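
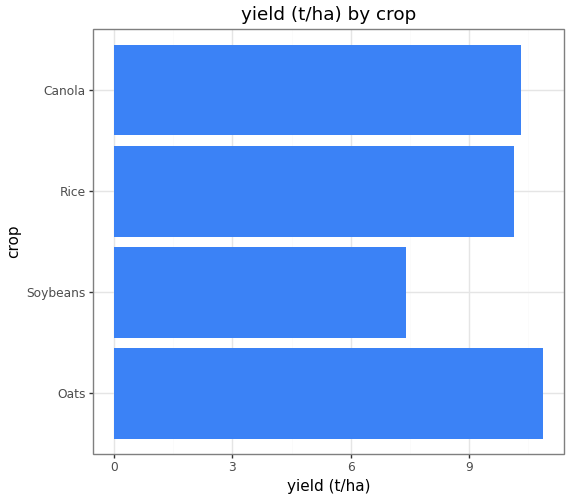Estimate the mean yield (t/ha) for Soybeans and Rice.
≈ 8

(7 + 10) / 2 ≈ 8.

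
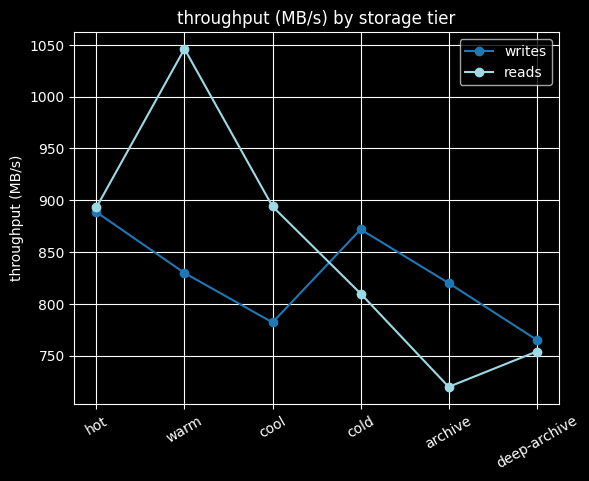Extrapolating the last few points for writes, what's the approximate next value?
Last three: 850, 800, 750 → slope ≈ -50/step → next ≈ 700.

≈ 700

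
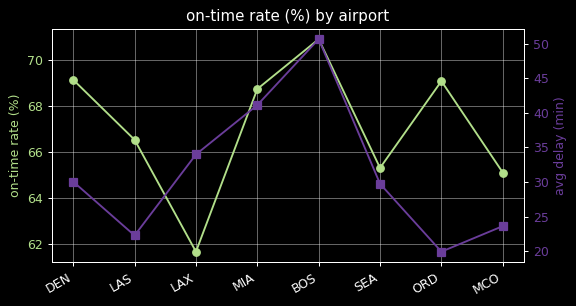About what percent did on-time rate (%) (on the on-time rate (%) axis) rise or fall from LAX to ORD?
LAX ≈ 62, ORD ≈ 69; (69 − 62) / 62 ≈ +11.3%.

≈ +11.3%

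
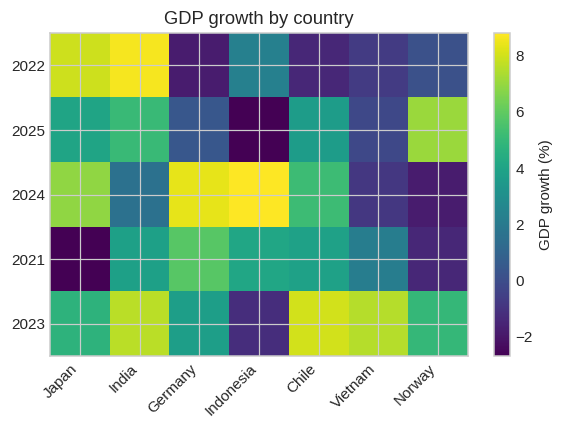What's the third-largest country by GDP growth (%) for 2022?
Top 4 for 2022: India ≈ 9, Japan ≈ 8, Indonesia ≈ 2, Norway ≈ 0.

Indonesia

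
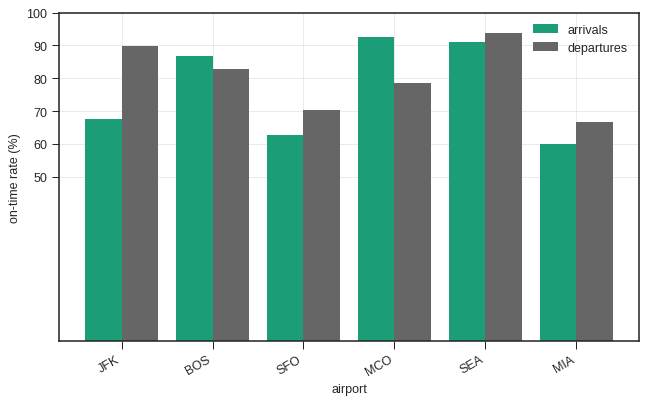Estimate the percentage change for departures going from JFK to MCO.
JFK ≈ 90, MCO ≈ 80; (80 − 90) / 90 ≈ -11.1%.

≈ -11.1%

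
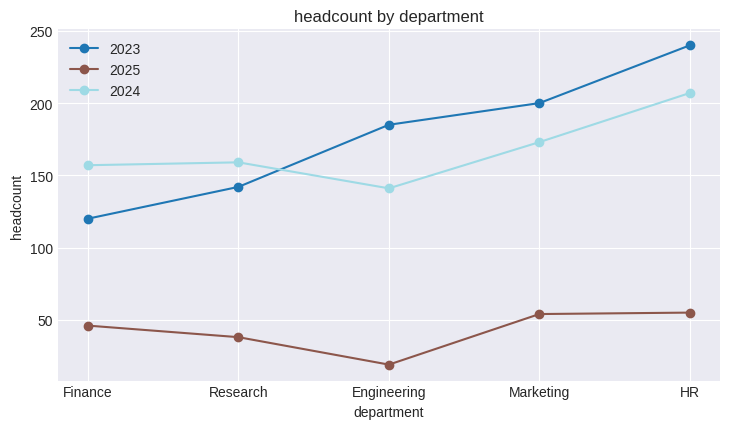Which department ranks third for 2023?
Top 4 for 2023: HR ≈ 240, Marketing ≈ 200, Engineering ≈ 180, Research ≈ 140.

Engineering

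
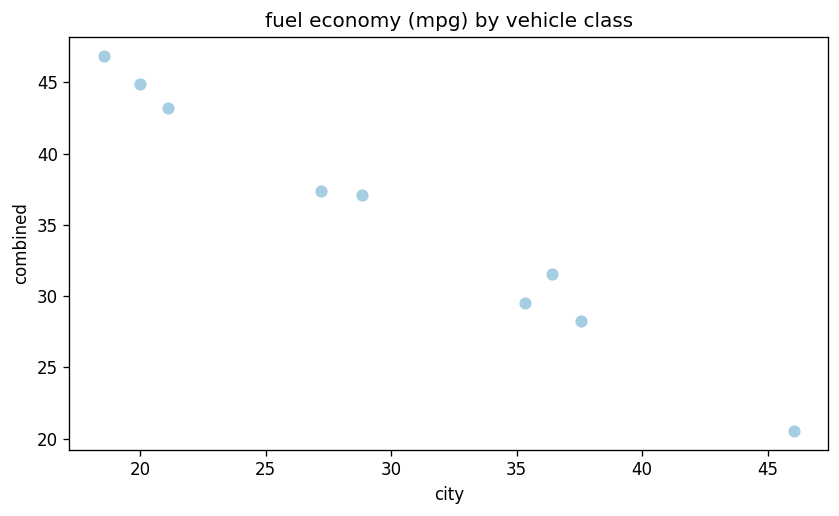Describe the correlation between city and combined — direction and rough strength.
Points are negatively correlated; strong (|r| ≈ 1.0).

negative, strong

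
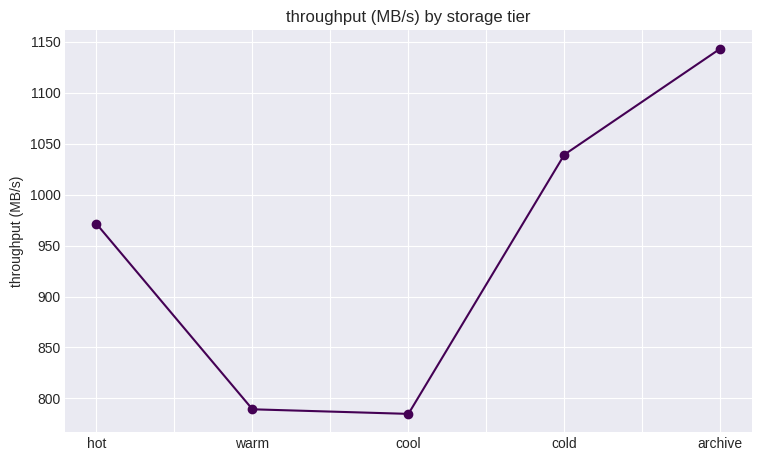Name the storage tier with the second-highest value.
Top 3: archive ≈ 1150, cold ≈ 1050, hot ≈ 950.

cold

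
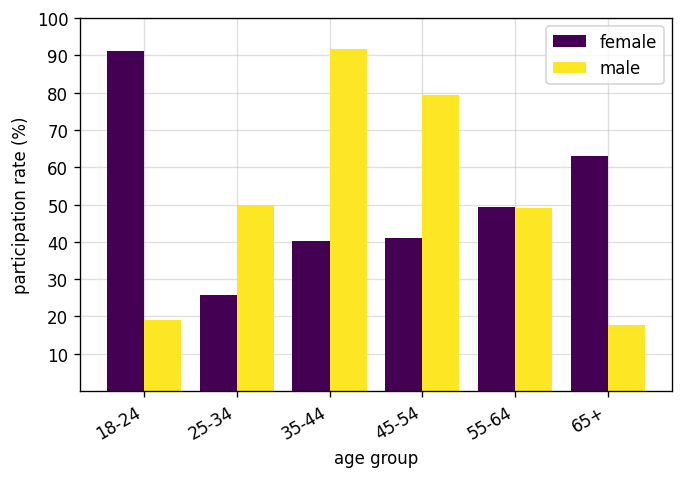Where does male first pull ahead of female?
25-34

18-24: male ≈ 20 vs female ≈ 90 (not yet); 25-34: male ≈ 50 vs female ≈ 30 (first crossover).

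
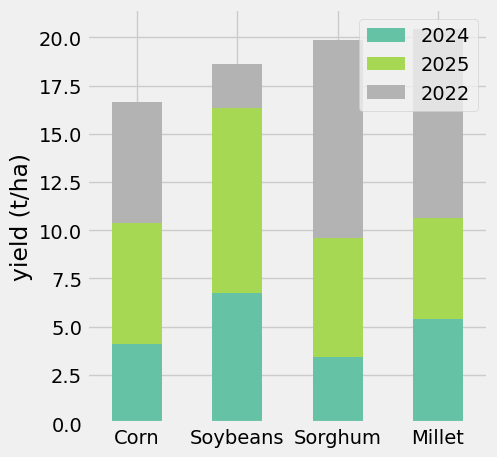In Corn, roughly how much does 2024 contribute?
2024 top ≈ 4, bottom ≈ 0; segment ≈ 4.

≈ 4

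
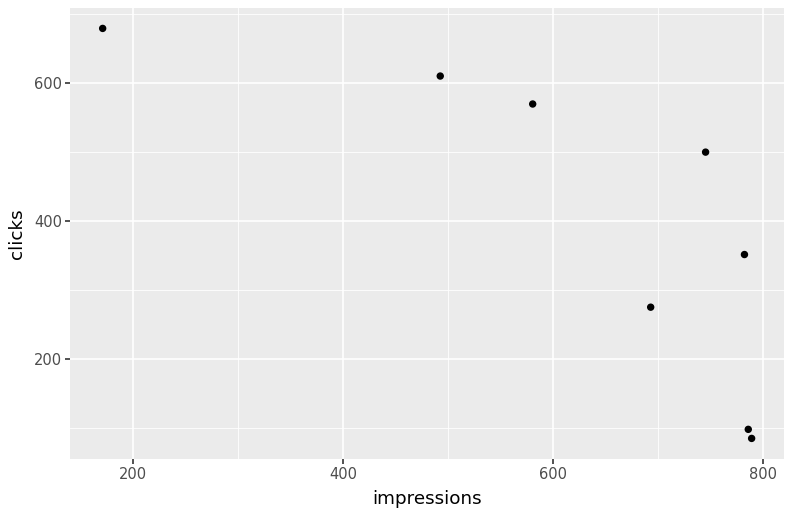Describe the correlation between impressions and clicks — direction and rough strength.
Points are negatively correlated; strong (|r| ≈ 0.8).

negative, strong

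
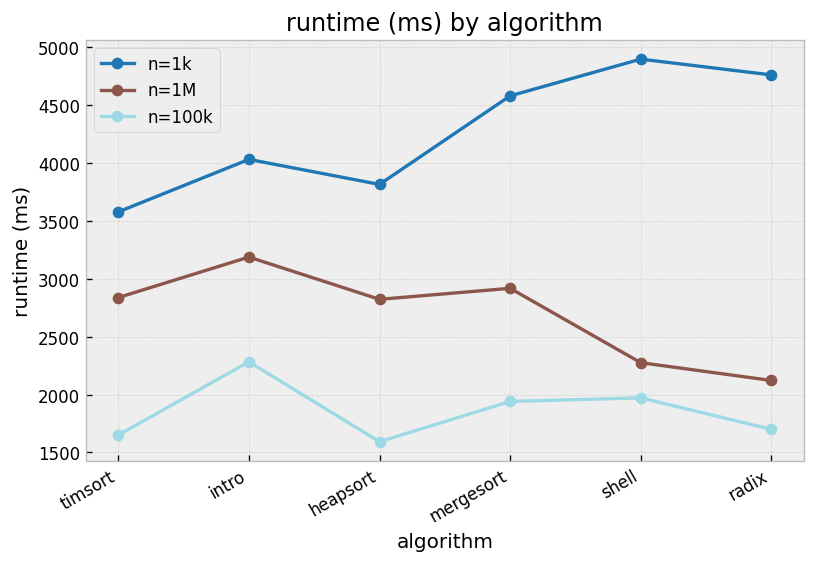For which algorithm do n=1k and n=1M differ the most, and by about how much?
radix: n=1k ≈ 5000, n=1M ≈ 2000 → gap ≈ 3000. Next-largest (shell) is only ≈ 2500.

radix, ≈ 3000 ms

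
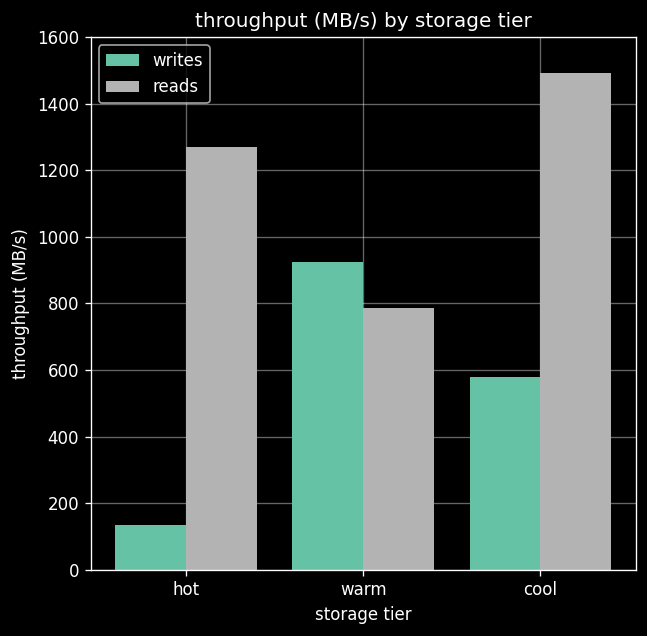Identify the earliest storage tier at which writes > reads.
warm

hot: writes ≈ 200 vs reads ≈ 1200 (not yet); warm: writes ≈ 1000 vs reads ≈ 800 (first crossover).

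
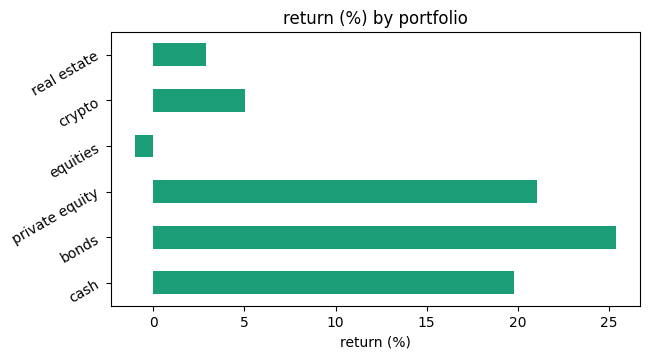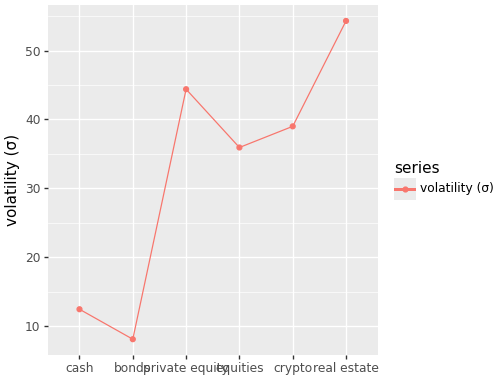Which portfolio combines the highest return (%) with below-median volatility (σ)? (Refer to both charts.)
Chart 2 median volatility (σ) ≈ 35; below-median portfolios: cash, bonds, equities. Among those, bonds has the highest return (%) (≈ 25).

bonds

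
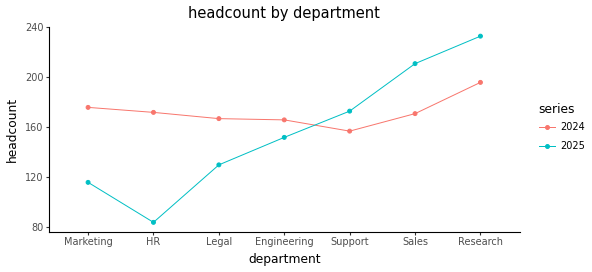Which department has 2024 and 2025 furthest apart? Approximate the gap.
HR: 2024 ≈ 180, 2025 ≈ 80 → gap ≈ 100. Next-largest (Marketing) is only ≈ 60.

HR, ≈ 100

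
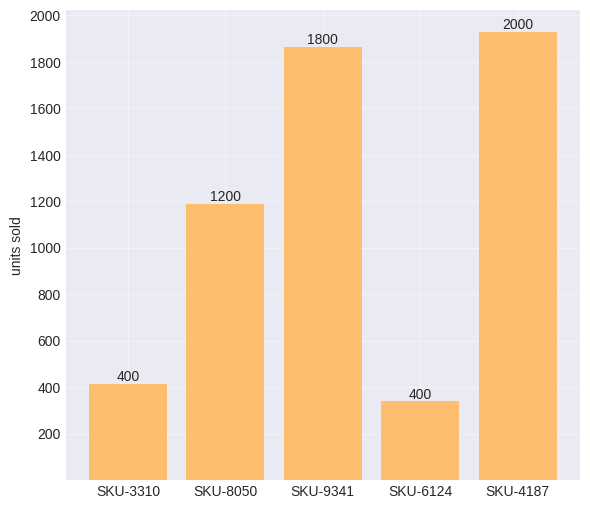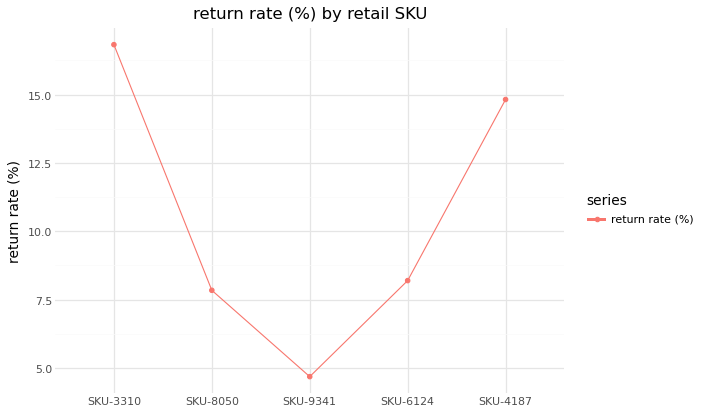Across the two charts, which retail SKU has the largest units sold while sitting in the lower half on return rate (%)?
Chart 2 median return rate (%) ≈ 8; below-median retail SKUs: SKU-8050, SKU-9341. Among those, SKU-9341 has the highest units sold (≈ 1800).

SKU-9341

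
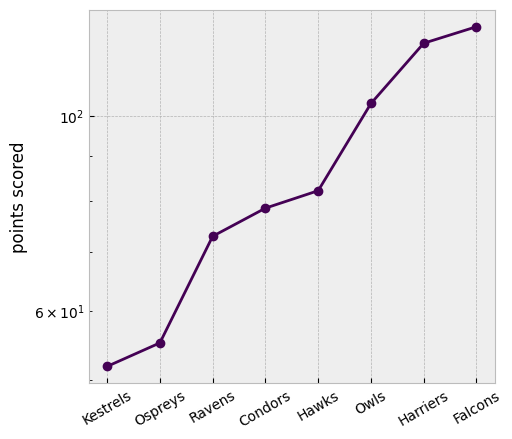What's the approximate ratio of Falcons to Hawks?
≈ 1.62×

Falcons ≈ 130, Hawks ≈ 80; 130/80 ≈ 1.62.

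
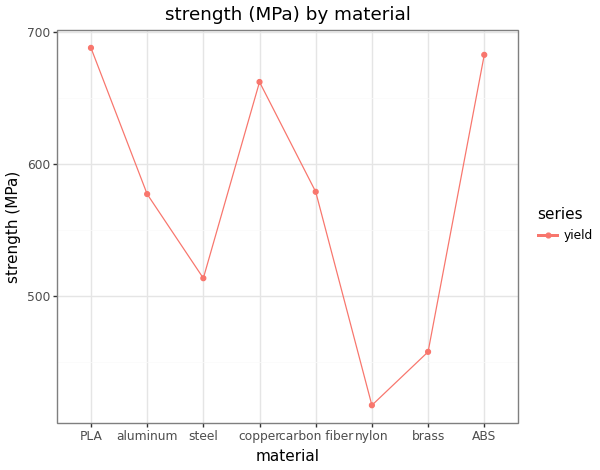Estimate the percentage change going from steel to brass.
≈ -14.3%

steel ≈ 525, brass ≈ 450; (450 − 525) / 525 ≈ -14.3%.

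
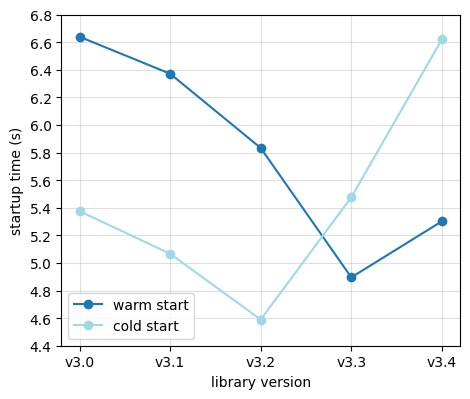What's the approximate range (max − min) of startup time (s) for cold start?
Max v3.4 ≈ 6.6, min v3.2 ≈ 4.6; range ≈ 2.0.

≈ 2.0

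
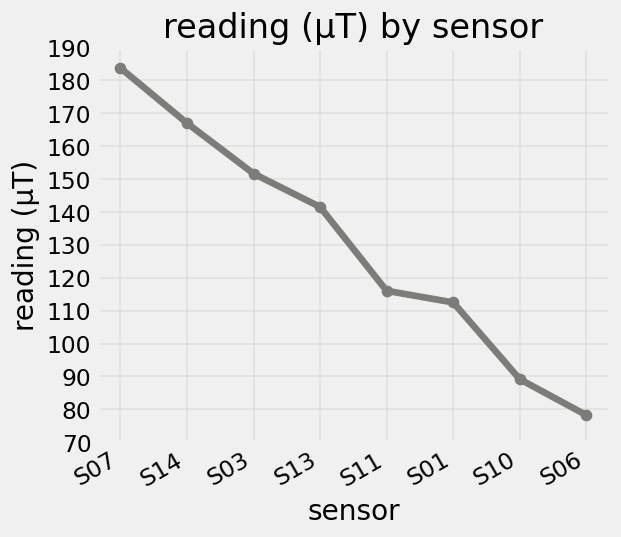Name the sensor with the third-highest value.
Top 4: S07 ≈ 180, S14 ≈ 170, S03 ≈ 150, S13 ≈ 140.

S03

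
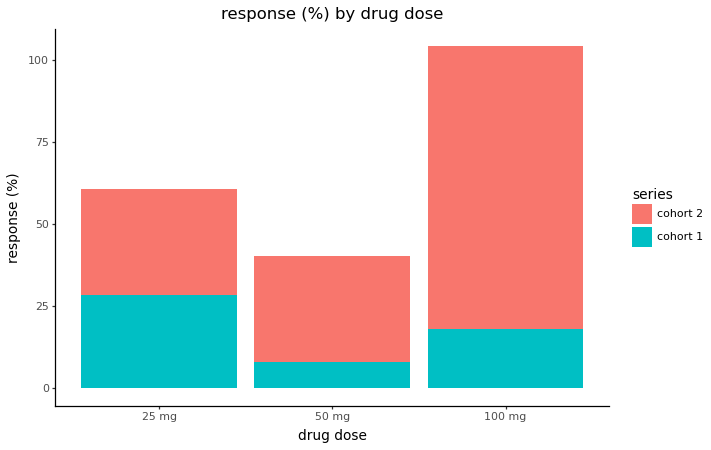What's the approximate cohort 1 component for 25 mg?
cohort 1 top ≈ 30, bottom ≈ 0; segment ≈ 30.

≈ 30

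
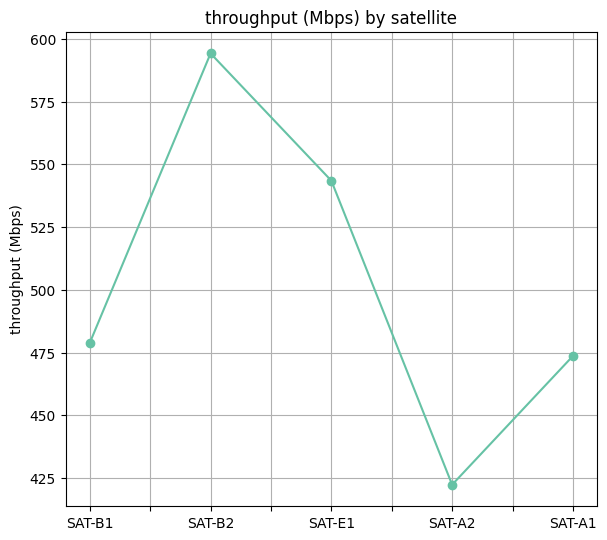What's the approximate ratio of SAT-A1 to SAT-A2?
≈ 1.14×

SAT-A1 ≈ 480, SAT-A2 ≈ 420; 480/420 ≈ 1.14.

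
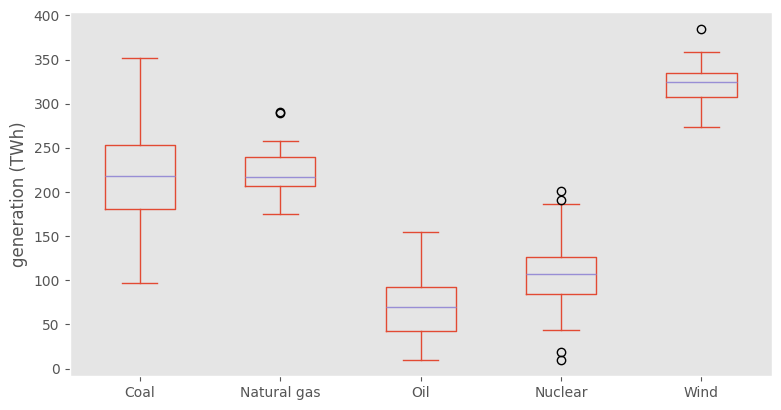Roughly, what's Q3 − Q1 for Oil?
Q3 ≈ 100, Q1 ≈ 50; IQR ≈ 50.

≈ 50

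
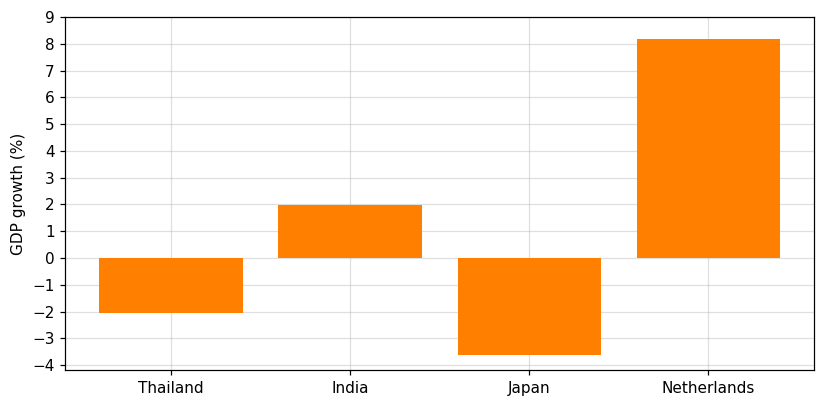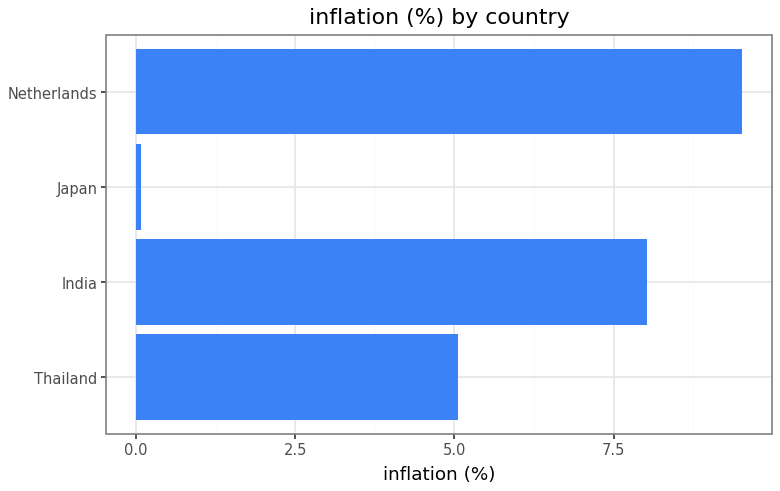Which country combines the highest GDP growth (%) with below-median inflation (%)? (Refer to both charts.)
Thailand

Chart 2 median inflation (%) ≈ 7; below-median countries: Thailand, Japan. Among those, Thailand has the highest GDP growth (%) (≈ -2).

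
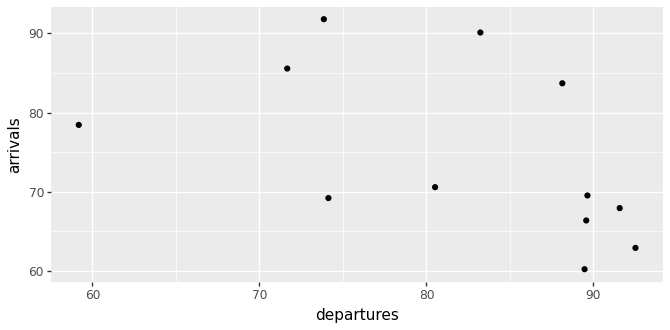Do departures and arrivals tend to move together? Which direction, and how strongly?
Points are negatively correlated; moderate (|r| ≈ 0.5).

negative, moderate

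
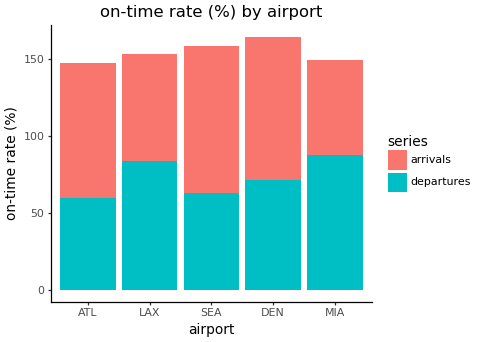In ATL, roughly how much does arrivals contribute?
≈ 80

arrivals top ≈ 140, bottom ≈ 60; segment ≈ 80.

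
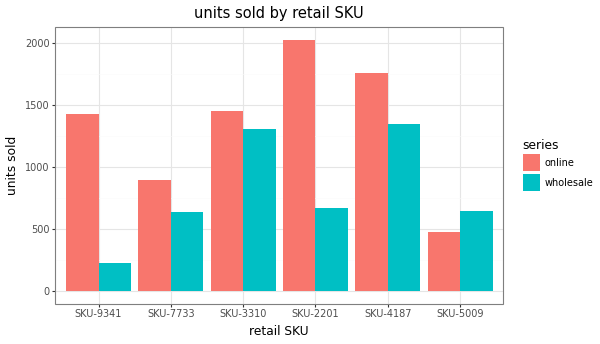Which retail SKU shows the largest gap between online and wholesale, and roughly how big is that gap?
SKU-2201, ≈ 1400

SKU-2201: online ≈ 2000, wholesale ≈ 600 → gap ≈ 1400. Next-largest (SKU-9341) is only ≈ 1200.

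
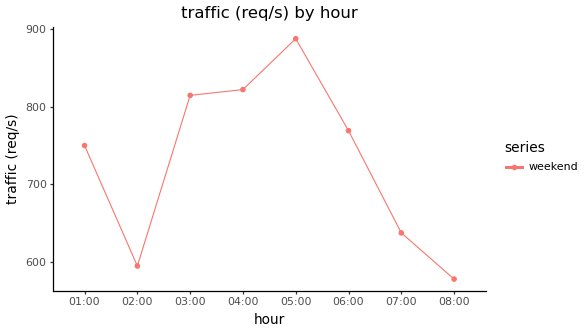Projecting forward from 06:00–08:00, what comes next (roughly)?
Last three: 750, 650, 600 → slope ≈ -75/step → next ≈ 525.

≈ 525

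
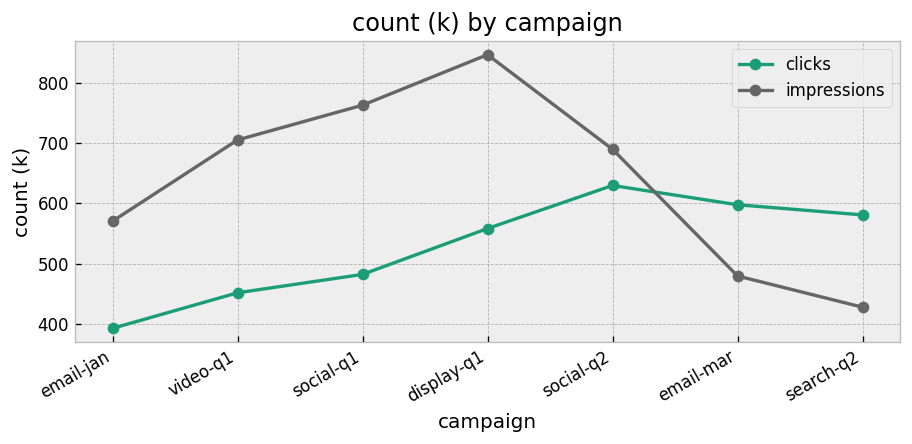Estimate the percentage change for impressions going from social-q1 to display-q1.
≈ +13.3%

social-q1 ≈ 750, display-q1 ≈ 850; (850 − 750) / 750 ≈ +13.3%.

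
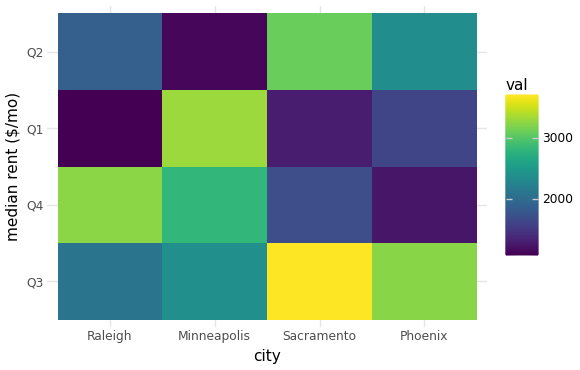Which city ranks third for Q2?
Raleigh

Top 4 for Q2: Sacramento ≈ 3000, Phoenix ≈ 2500, Raleigh ≈ 2000, Minneapolis ≈ 1000.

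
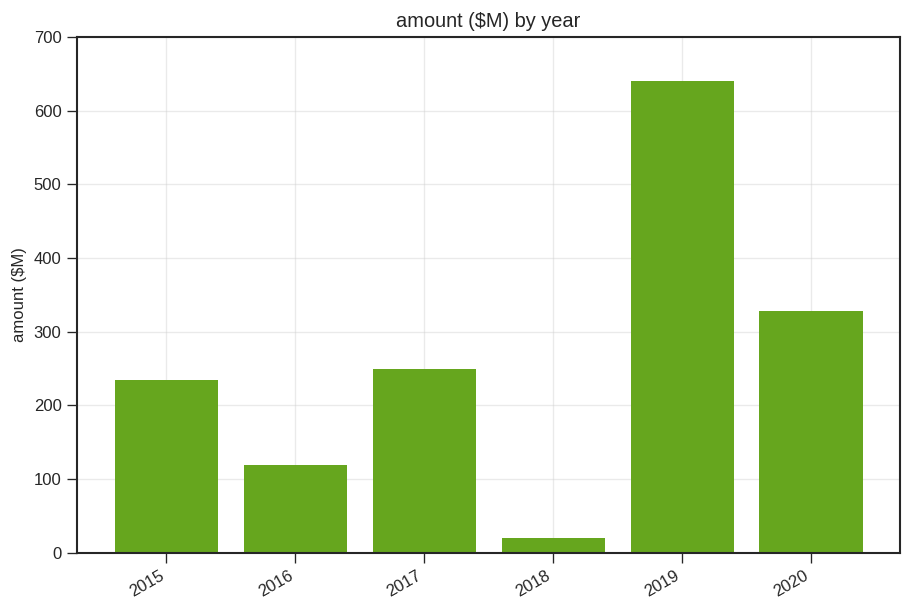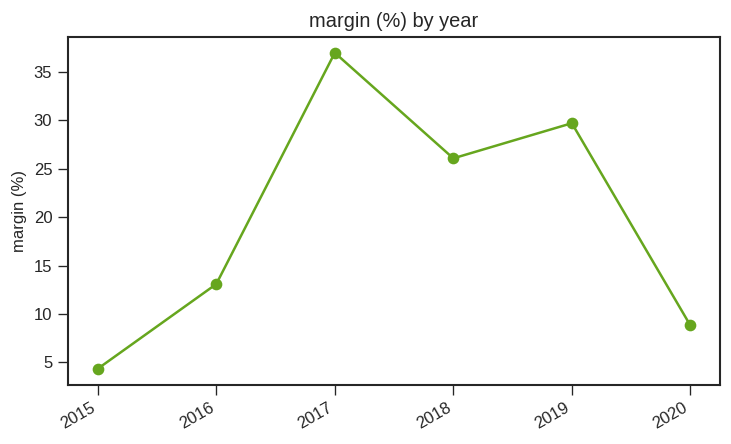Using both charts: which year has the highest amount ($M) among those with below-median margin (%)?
2020

Chart 2 median margin (%) ≈ 20; below-median years: 2015, 2016, 2020. Among those, 2020 has the highest amount ($M) (≈ 300).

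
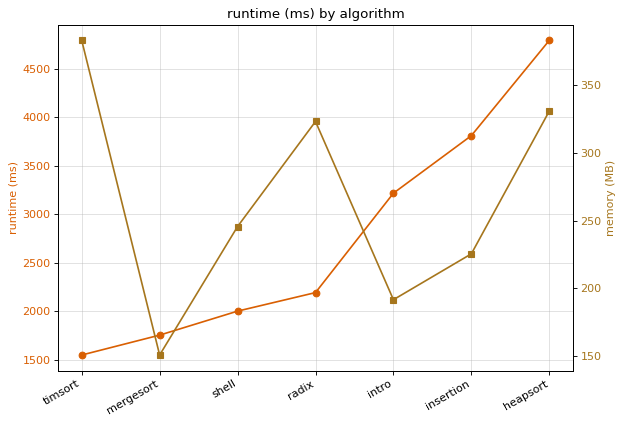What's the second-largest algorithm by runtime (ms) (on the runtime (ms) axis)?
Top 3 (on the runtime (ms) axis): heapsort ≈ 5000, insertion ≈ 4000, intro ≈ 3000.

insertion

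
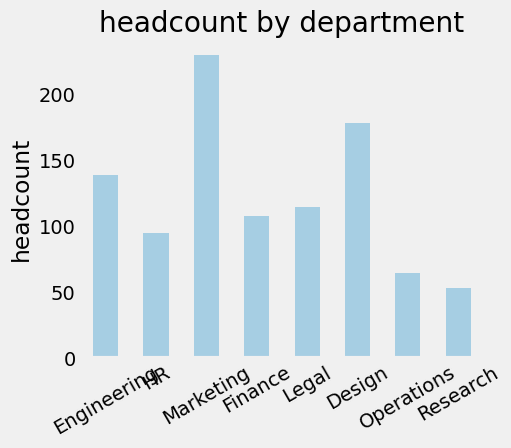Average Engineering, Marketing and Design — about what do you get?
≈ 187

(140 + 240 + 180) / 3 ≈ 187.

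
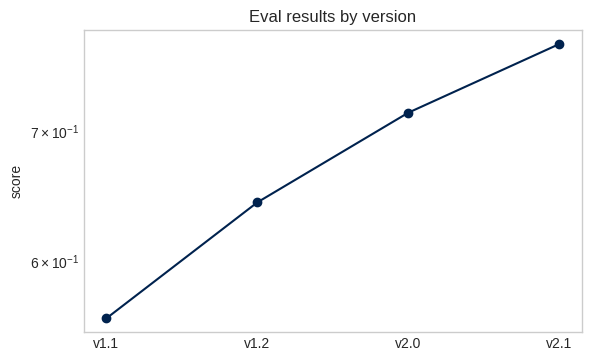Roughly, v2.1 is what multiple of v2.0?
v2.1 ≈ 0.78, v2.0 ≈ 0.72; 0.78/0.72 ≈ 1.08.

≈ 1.08×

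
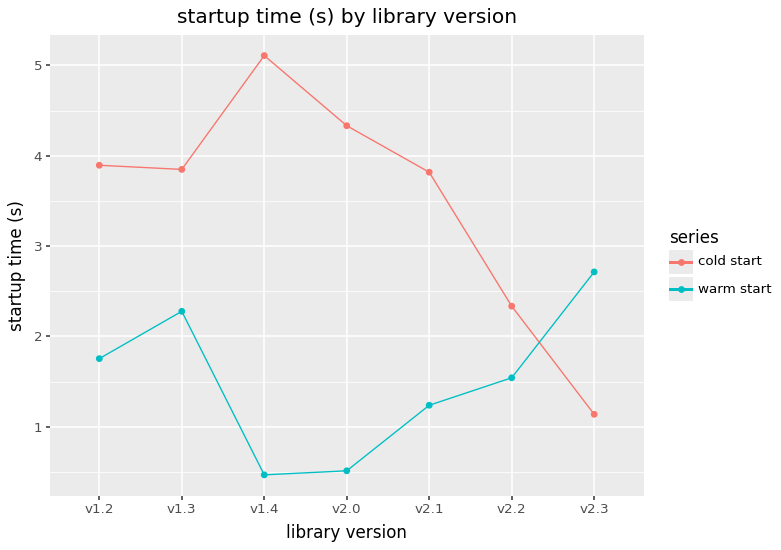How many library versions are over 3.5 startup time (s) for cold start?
5

Above 3.5: v1.2, v1.3, v1.4, v2.0, v2.1.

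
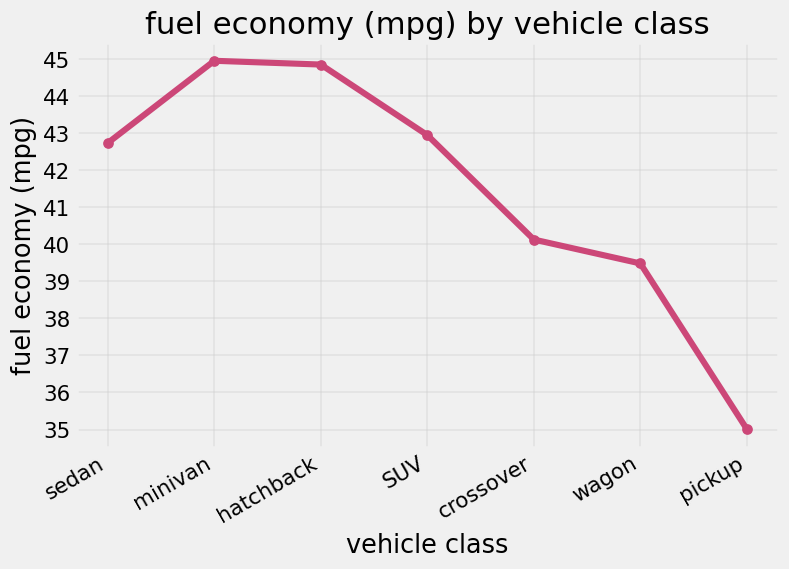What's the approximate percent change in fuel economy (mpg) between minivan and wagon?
minivan ≈ 45, wagon ≈ 39; (39 − 45) / 45 ≈ -13.3%.

≈ -13.3%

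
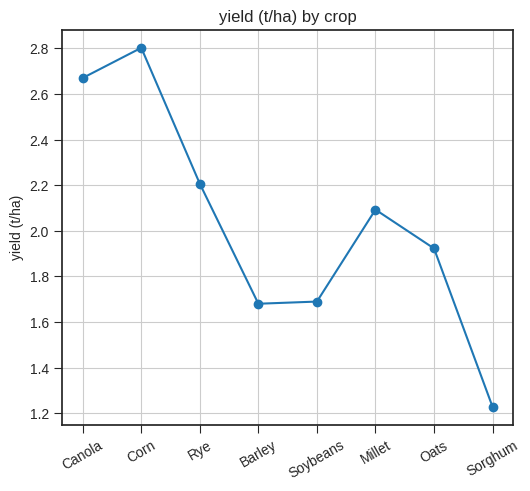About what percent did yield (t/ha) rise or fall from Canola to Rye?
≈ -15.4%

Canola ≈ 2.6, Rye ≈ 2.2; (2.2 − 2.6) / 2.6 ≈ -15.4%.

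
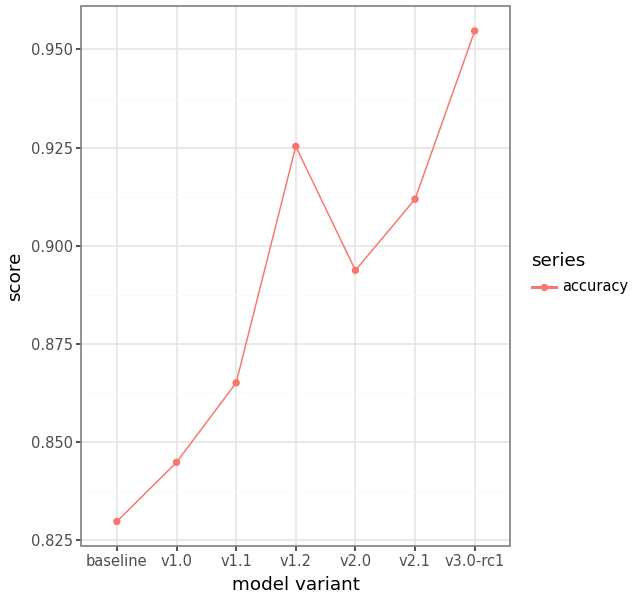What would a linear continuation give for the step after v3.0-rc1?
≈ 0.99

Last three: 0.90, 0.92, 0.96 → slope ≈ 0.03/step → next ≈ 0.99.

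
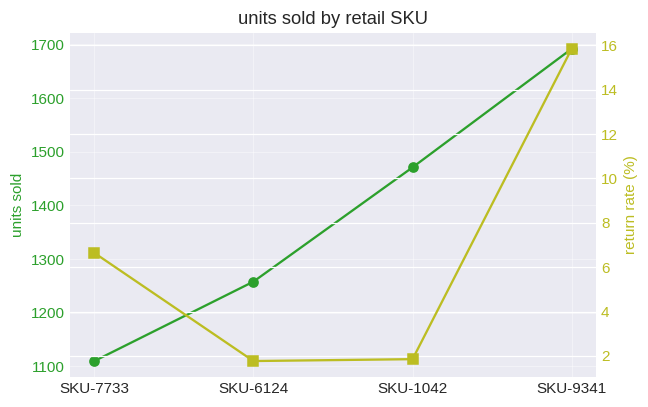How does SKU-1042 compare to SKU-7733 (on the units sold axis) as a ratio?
≈ 1.32×

SKU-1042 ≈ 1450, SKU-7733 ≈ 1100; 1450/1100 ≈ 1.32.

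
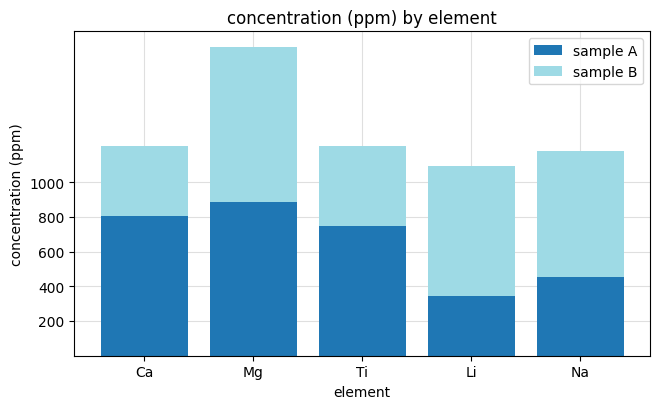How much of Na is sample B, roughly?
sample B top ≈ 1200, bottom ≈ 400; segment ≈ 800.

≈ 800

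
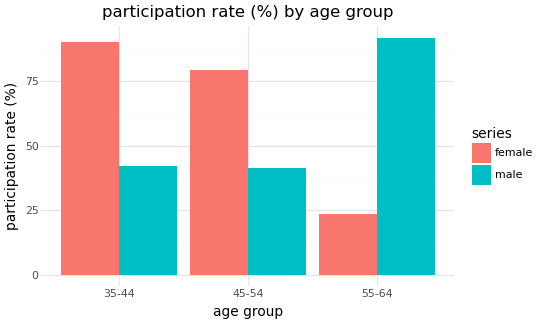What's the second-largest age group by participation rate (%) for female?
Top 3 for female: 35-44 ≈ 90, 45-54 ≈ 80, 55-64 ≈ 20.

45-54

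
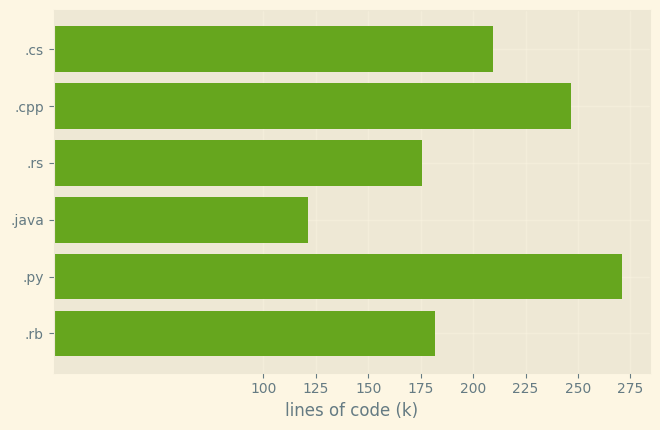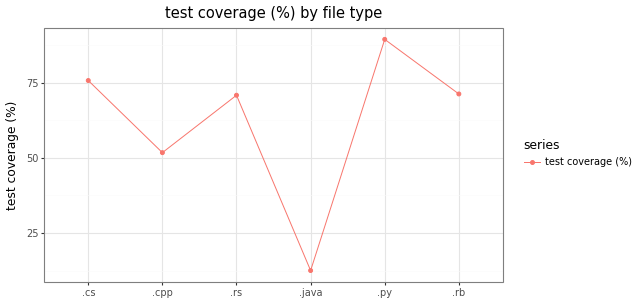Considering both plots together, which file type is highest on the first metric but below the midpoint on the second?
Chart 2 median test coverage (%) ≈ 70; below-median file types: .cpp, .rs, .java. Among those, .cpp has the highest lines of code (k) (≈ 250).

.cpp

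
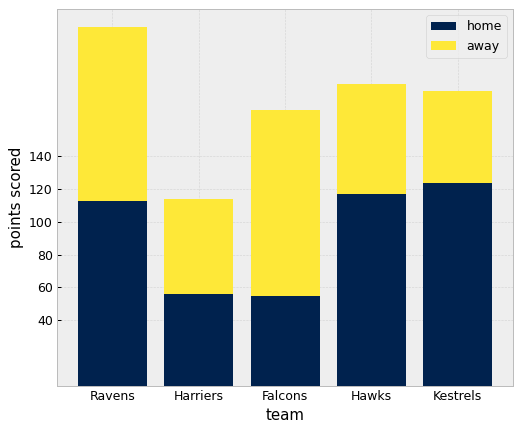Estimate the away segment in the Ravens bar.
away top ≈ 220, bottom ≈ 120; segment ≈ 100.

≈ 100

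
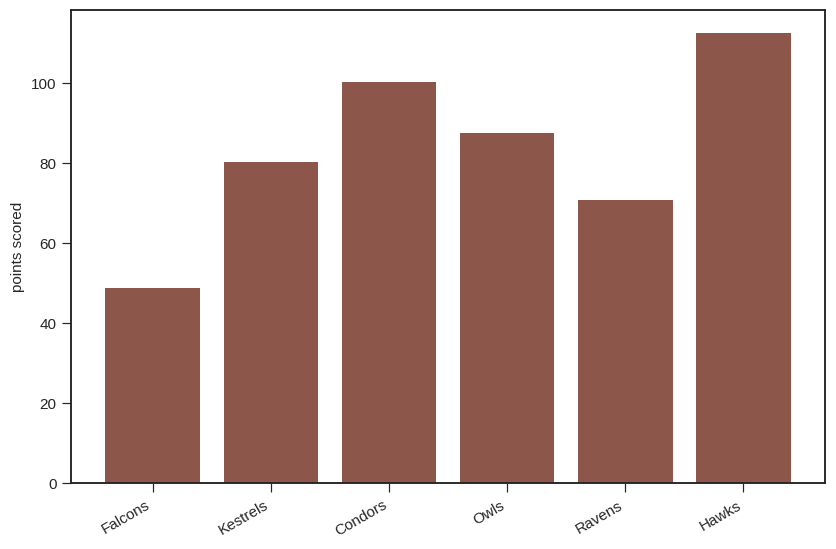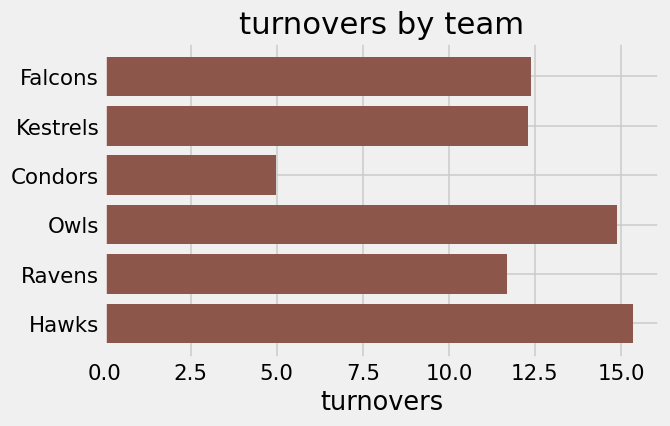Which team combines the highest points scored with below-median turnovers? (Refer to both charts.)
Condors

Chart 2 median turnovers ≈ 12; below-median teams: Kestrels, Condors, Ravens. Among those, Condors has the highest points scored (≈ 100).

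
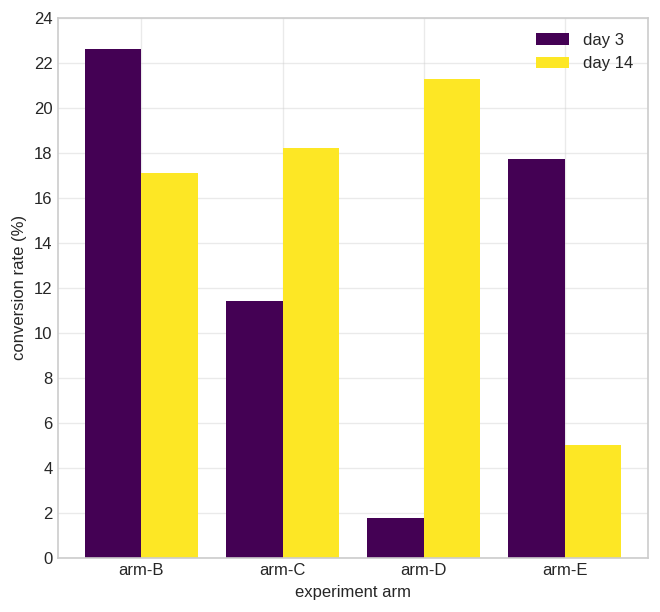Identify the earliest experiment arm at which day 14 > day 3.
arm-C

arm-B: day 14 ≈ 18 vs day 3 ≈ 22 (not yet); arm-C: day 14 ≈ 18 vs day 3 ≈ 12 (first crossover).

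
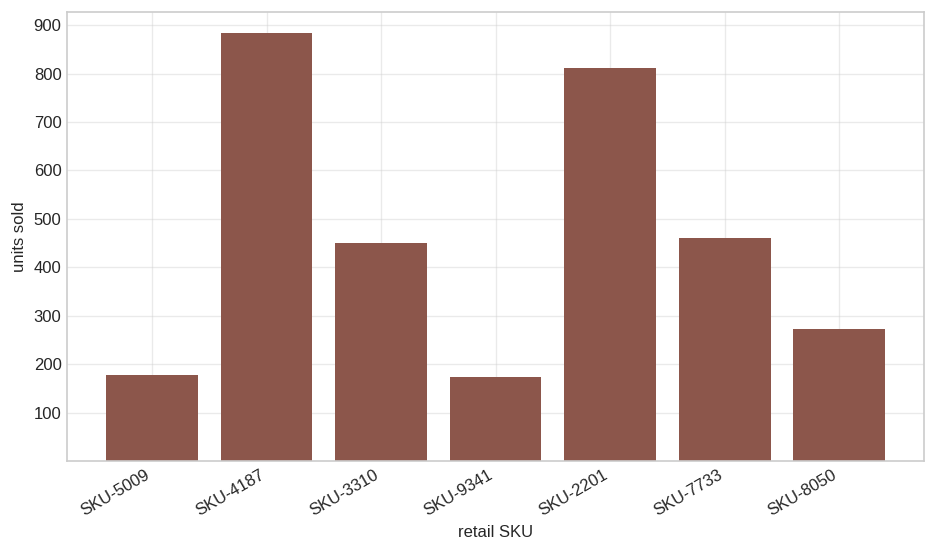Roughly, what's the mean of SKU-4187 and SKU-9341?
≈ 550

(900 + 200) / 2 ≈ 550.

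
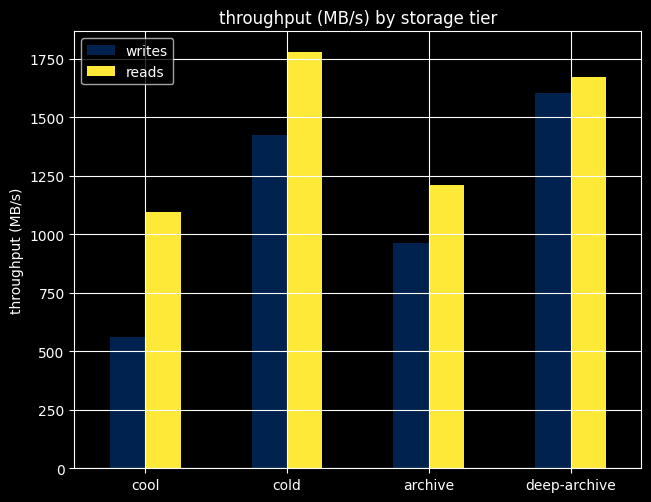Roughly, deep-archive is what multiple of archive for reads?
deep-archive ≈ 1600, archive ≈ 1200; 1600/1200 ≈ 1.33.

≈ 1.33×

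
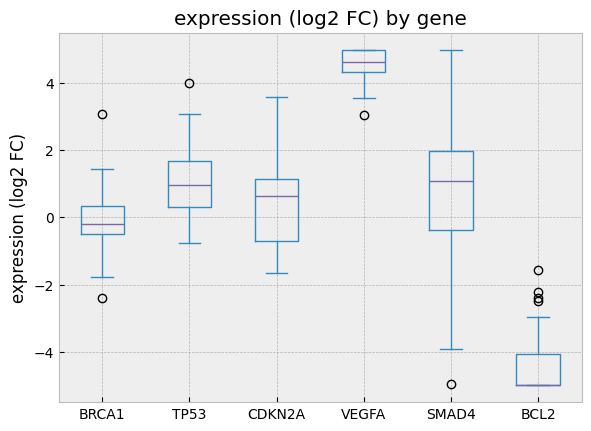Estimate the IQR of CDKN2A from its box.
Q3 ≈ 1, Q1 ≈ -1; IQR ≈ 2.

≈ 2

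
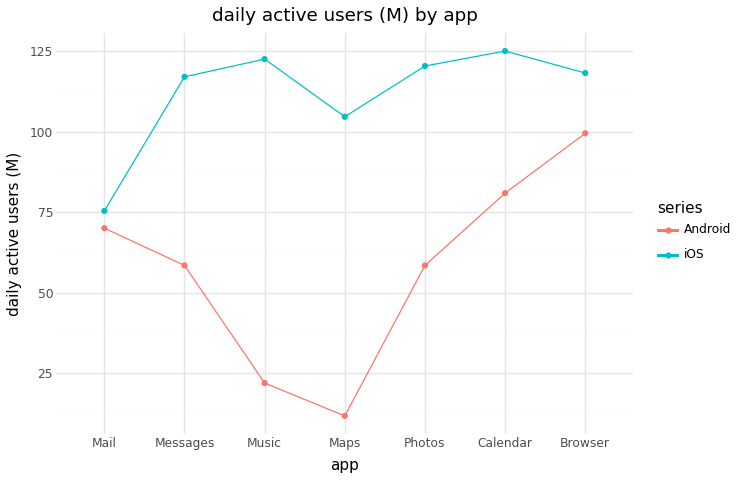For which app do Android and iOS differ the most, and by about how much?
Music, ≈ 100 M

Music: Android ≈ 20, iOS ≈ 120 → gap ≈ 100. Next-largest (Maps) is only ≈ 90.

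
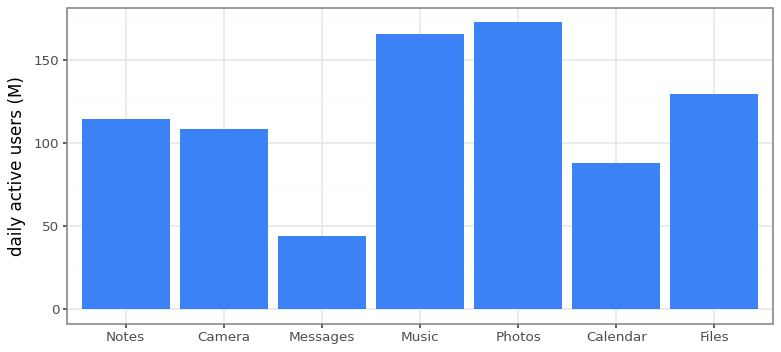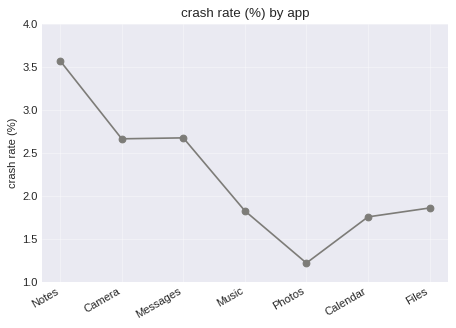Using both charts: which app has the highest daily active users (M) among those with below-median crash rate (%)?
Chart 2 median crash rate (%) ≈ 2; below-median apps: Music, Photos, Calendar. Among those, Photos has the highest daily active users (M) (≈ 180).

Photos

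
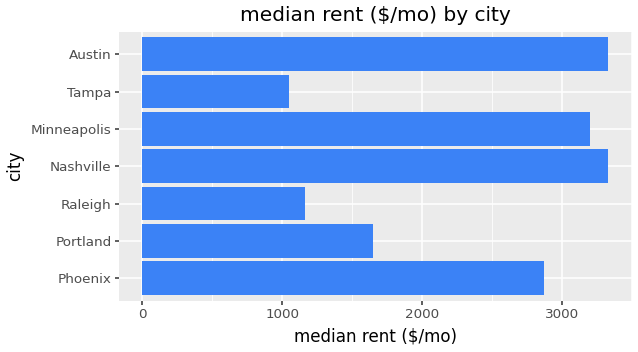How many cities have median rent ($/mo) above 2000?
4

Above 2000: Phoenix, Nashville, Minneapolis, Austin.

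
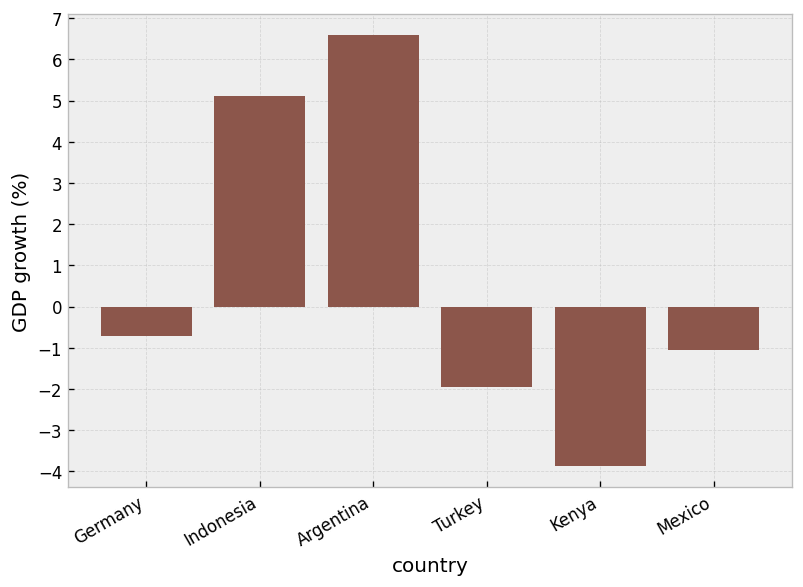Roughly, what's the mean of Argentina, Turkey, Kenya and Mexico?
≈ 0

(7 + -2 + -4 + -1) / 4 ≈ 0.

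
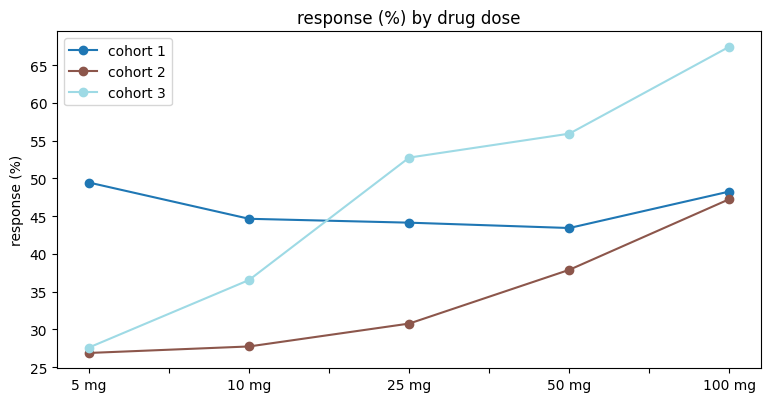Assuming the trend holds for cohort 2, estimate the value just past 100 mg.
≈ 52.5

Last three: 30, 40, 45 → slope ≈ 7.5/step → next ≈ 52.5.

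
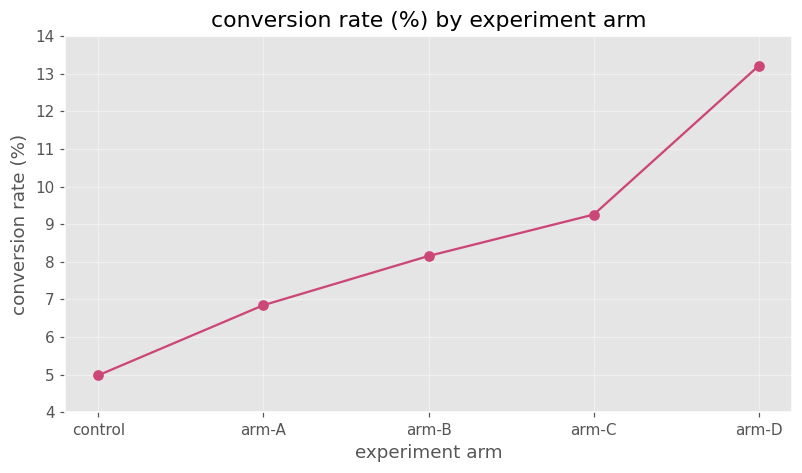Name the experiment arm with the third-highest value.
arm-B

Top 4: arm-D ≈ 13, arm-C ≈ 9, arm-B ≈ 8, arm-A ≈ 7.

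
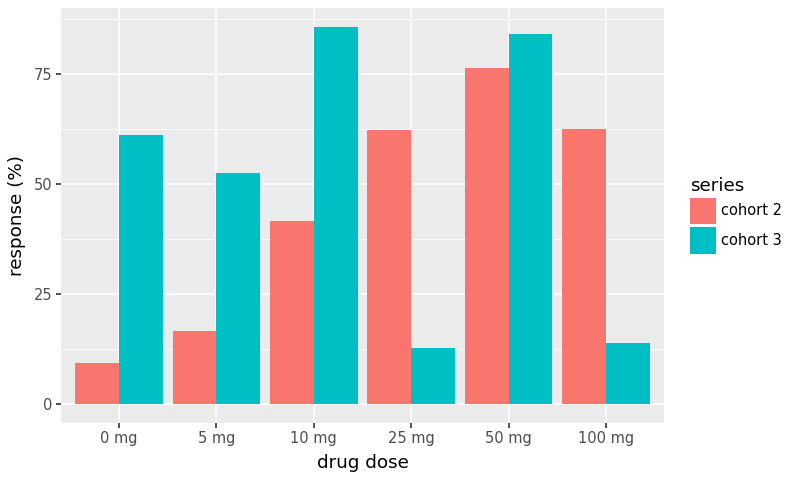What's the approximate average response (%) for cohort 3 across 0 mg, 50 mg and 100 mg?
(60 + 80 + 10) / 3 ≈ 50.

≈ 50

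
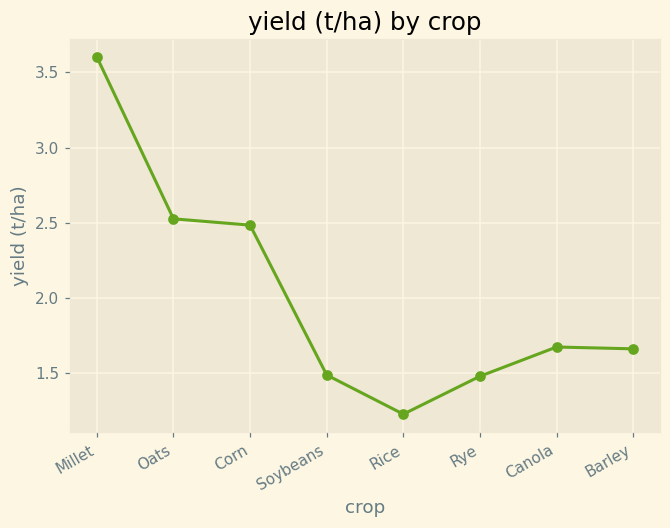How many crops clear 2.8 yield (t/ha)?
1

Above 2.8: Millet.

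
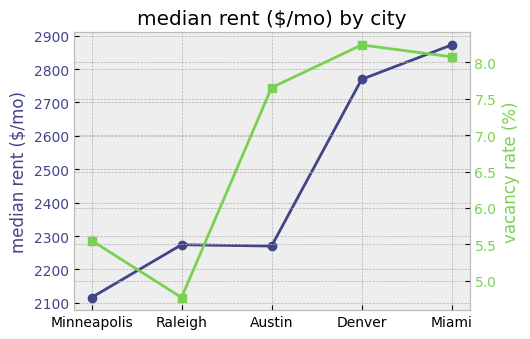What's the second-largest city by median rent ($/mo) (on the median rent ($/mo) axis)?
Top 3 (on the median rent ($/mo) axis): Miami ≈ 2900, Denver ≈ 2800, Raleigh ≈ 2300.

Denver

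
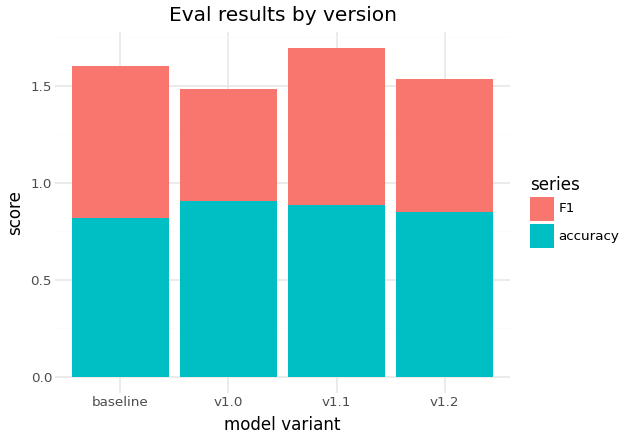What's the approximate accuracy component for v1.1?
≈ 0.8

accuracy top ≈ 0.8, bottom ≈ 0.0; segment ≈ 0.8.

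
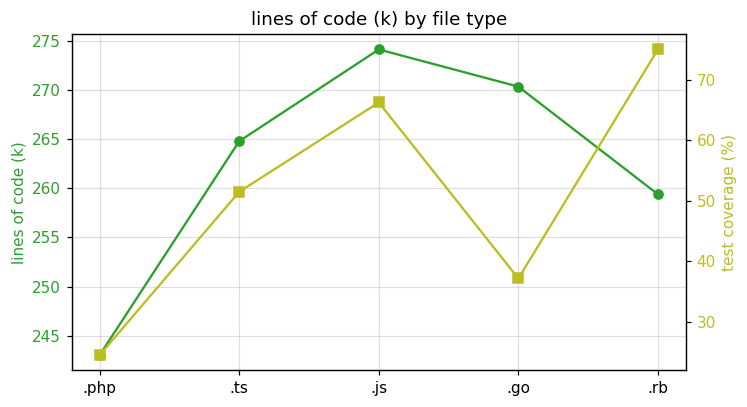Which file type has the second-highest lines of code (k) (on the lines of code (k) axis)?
.go

Top 3 (on the lines of code (k) axis): .js ≈ 275, .go ≈ 270, .ts ≈ 265.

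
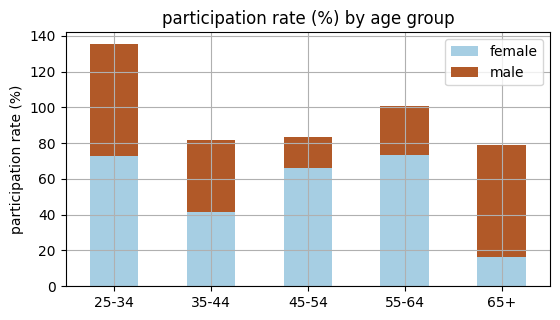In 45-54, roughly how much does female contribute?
female top ≈ 60, bottom ≈ 0; segment ≈ 60.

≈ 60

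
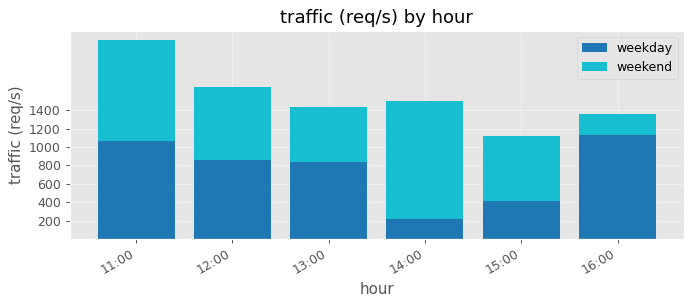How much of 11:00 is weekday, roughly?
weekday top ≈ 1000, bottom ≈ 0; segment ≈ 1000.

≈ 1000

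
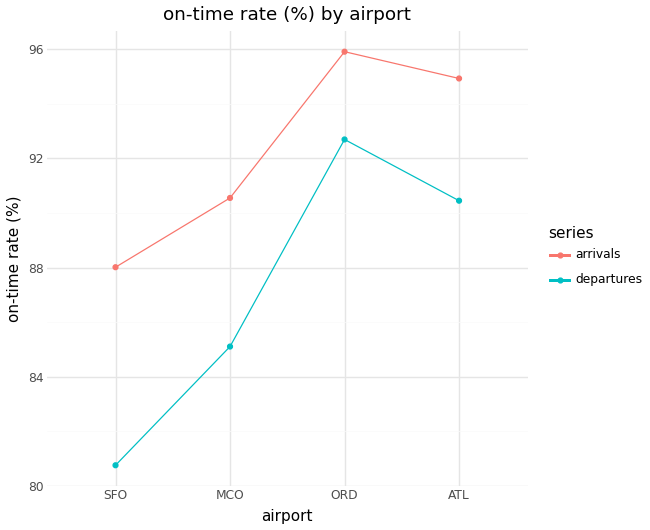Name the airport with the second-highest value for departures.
ATL

Top 3 for departures: ORD ≈ 92, ATL ≈ 90, MCO ≈ 86.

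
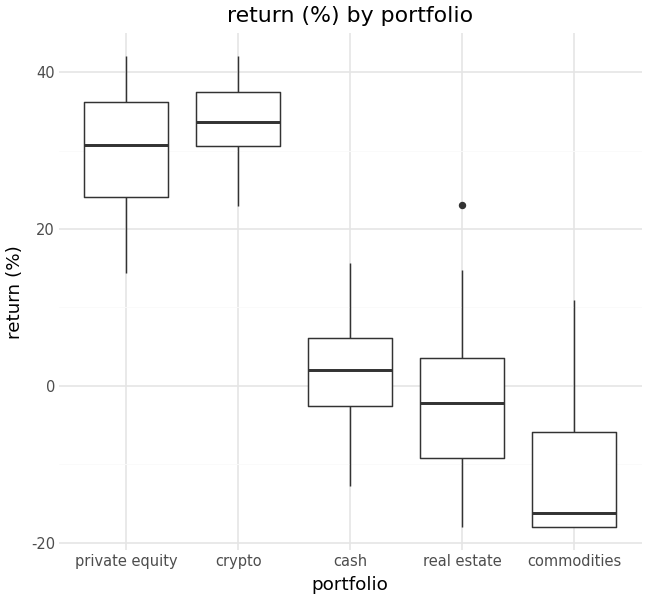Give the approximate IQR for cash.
≈ 10

Q3 ≈ 5, Q1 ≈ -5; IQR ≈ 10.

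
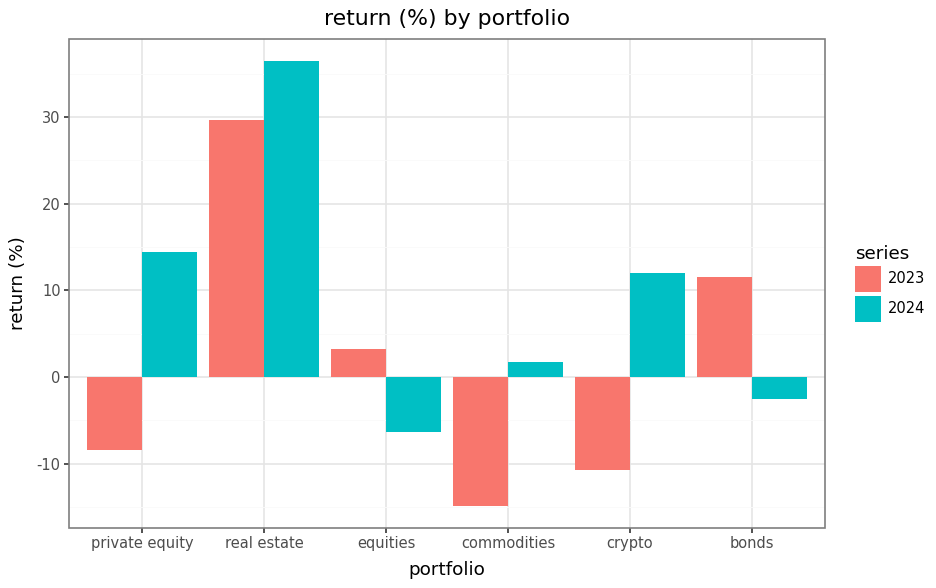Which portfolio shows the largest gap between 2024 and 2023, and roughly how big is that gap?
private equity: 2024 ≈ 15, 2023 ≈ -10 → gap ≈ 25. Next-largest (crypto) is only ≈ 20.

private equity, ≈ 25 %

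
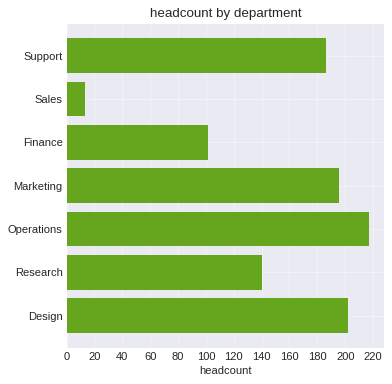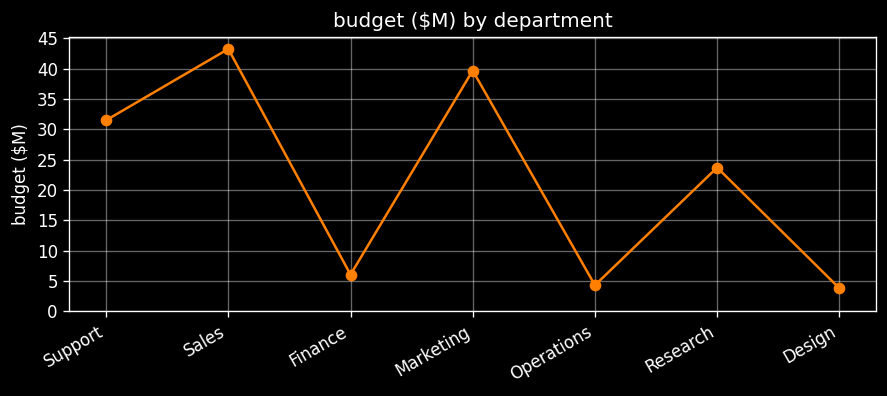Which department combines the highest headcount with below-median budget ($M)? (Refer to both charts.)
Chart 2 median budget ($M) ≈ 25; below-median departments: Finance, Operations, Design. Among those, Operations has the highest headcount (≈ 220).

Operations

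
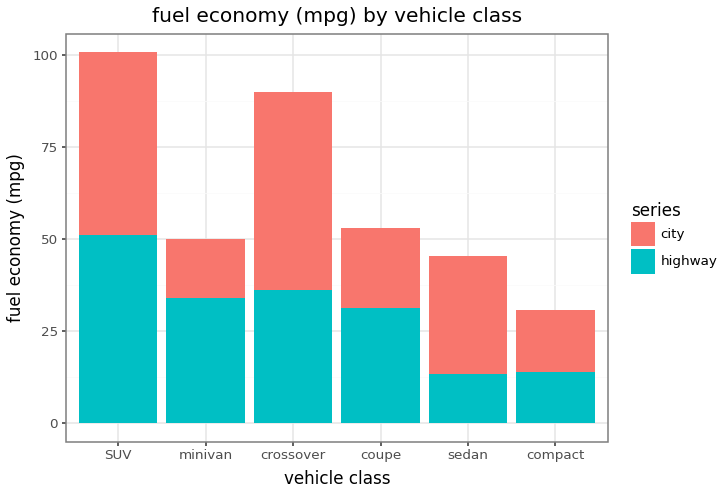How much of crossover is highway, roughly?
highway top ≈ 40, bottom ≈ 0; segment ≈ 40.

≈ 40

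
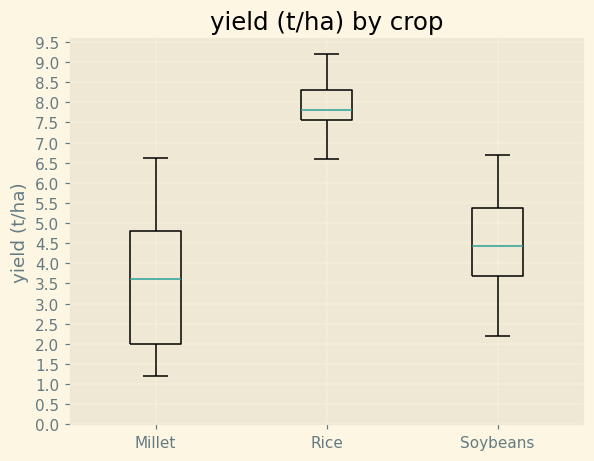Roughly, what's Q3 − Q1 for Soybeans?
Q3 ≈ 5.5, Q1 ≈ 3.5; IQR ≈ 2.0.

≈ 2.0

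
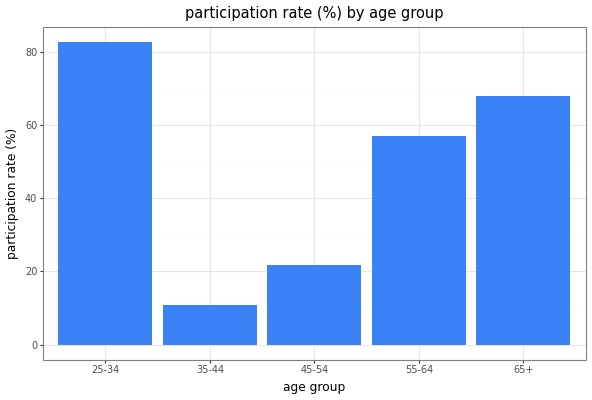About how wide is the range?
≈ 70

Max 25-34 ≈ 80, min 35-44 ≈ 10; range ≈ 70.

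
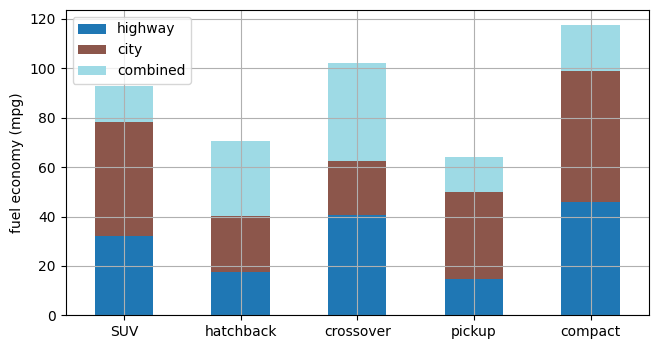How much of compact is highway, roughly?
≈ 50

highway top ≈ 50, bottom ≈ 0; segment ≈ 50.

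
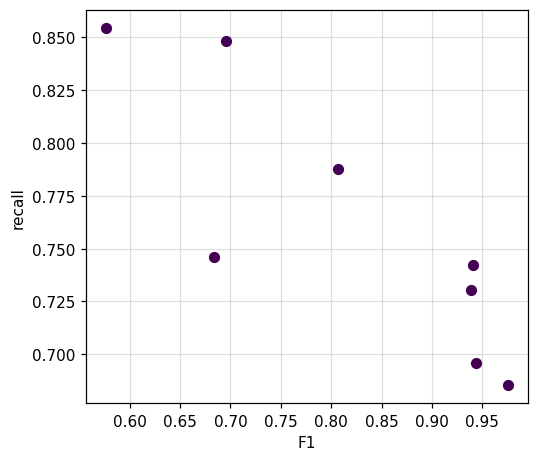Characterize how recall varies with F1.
Points are negatively correlated; strong (|r| ≈ 0.8).

negative, strong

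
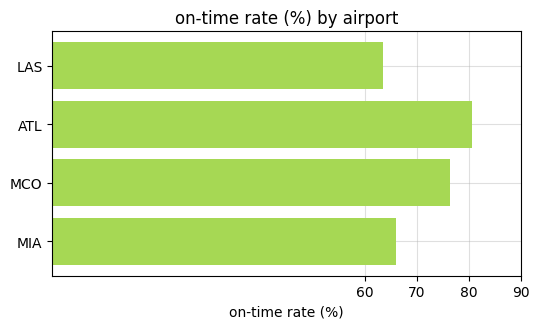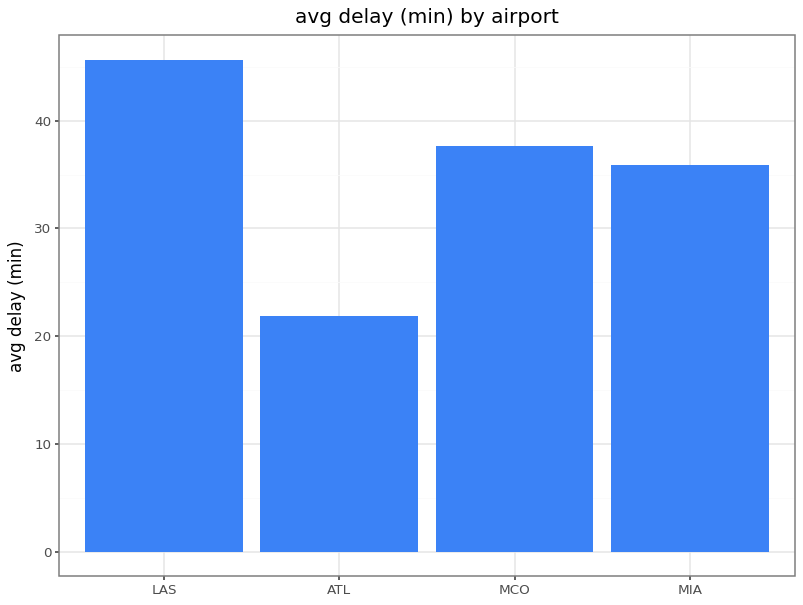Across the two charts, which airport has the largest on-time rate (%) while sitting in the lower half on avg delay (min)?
ATL

Chart 2 median avg delay (min) ≈ 35; below-median airports: ATL, MIA. Among those, ATL has the highest on-time rate (%) (≈ 80).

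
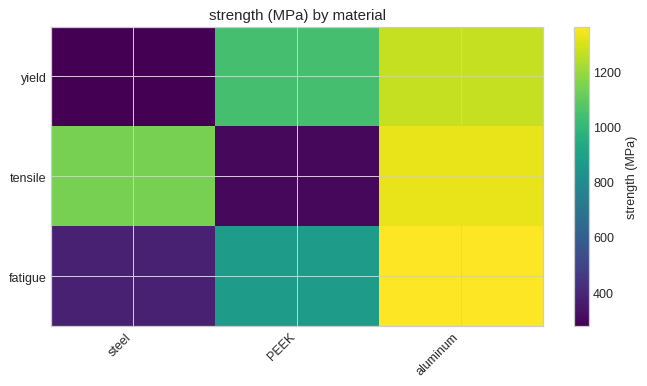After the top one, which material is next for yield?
PEEK

Top 3 for yield: aluminum ≈ 1300, PEEK ≈ 1000, steel ≈ 300.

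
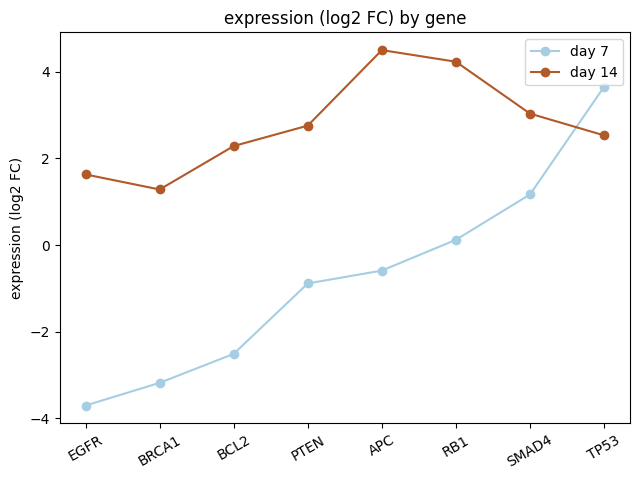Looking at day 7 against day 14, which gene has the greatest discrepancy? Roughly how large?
EGFR, ≈ 6 log2 FC

EGFR: day 7 ≈ -4, day 14 ≈ 2 → gap ≈ 6. Next-largest (APC) is only ≈ 5.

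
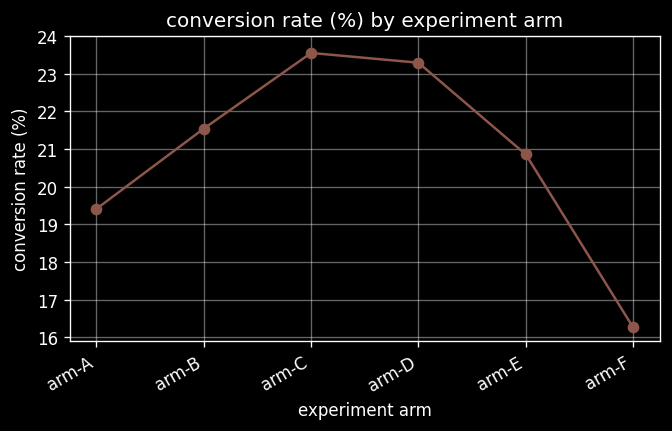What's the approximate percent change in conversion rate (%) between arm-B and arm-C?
≈ +9.1%

arm-B ≈ 22, arm-C ≈ 24; (24 − 22) / 22 ≈ +9.1%.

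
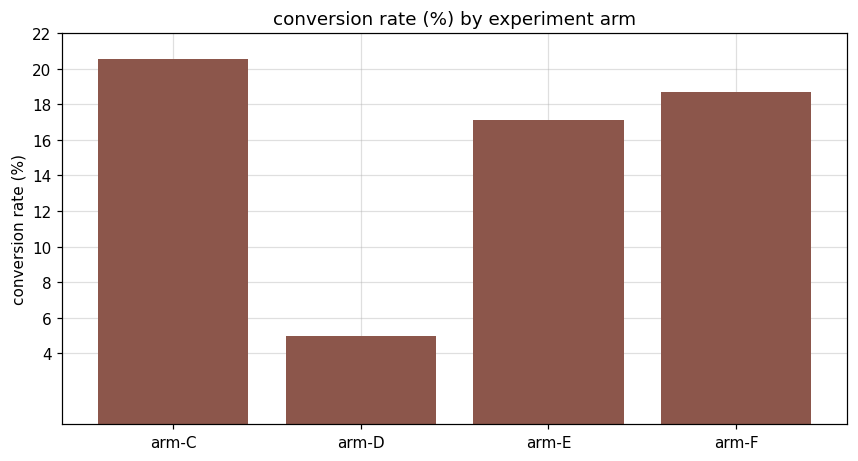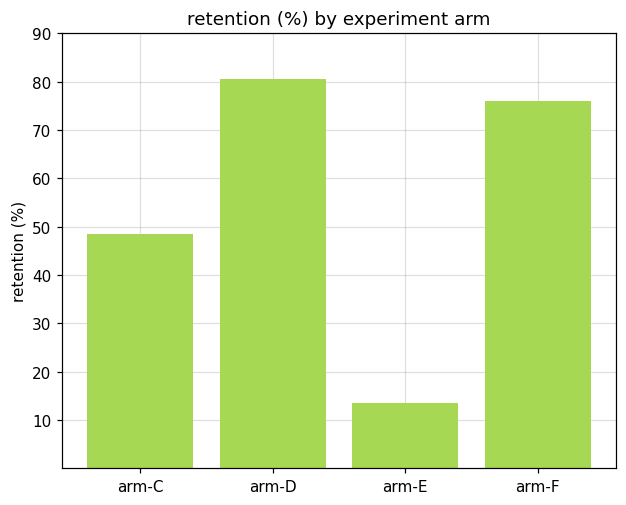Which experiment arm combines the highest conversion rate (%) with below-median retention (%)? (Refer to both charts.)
Chart 2 median retention (%) ≈ 60; below-median experiment arms: arm-C, arm-E. Among those, arm-C has the highest conversion rate (%) (≈ 20).

arm-C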